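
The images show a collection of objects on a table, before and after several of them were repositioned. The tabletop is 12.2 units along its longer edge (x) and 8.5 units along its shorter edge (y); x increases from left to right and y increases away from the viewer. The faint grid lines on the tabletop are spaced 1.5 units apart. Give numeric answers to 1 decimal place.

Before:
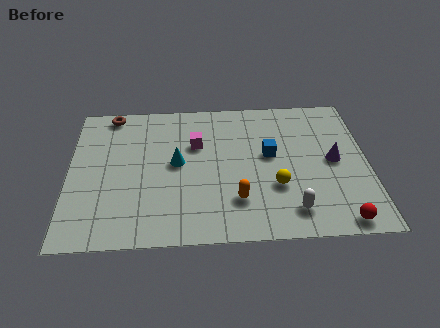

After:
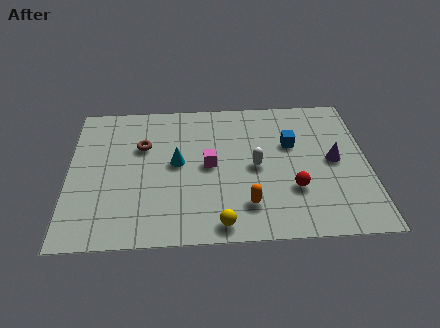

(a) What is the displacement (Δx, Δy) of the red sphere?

(-1.8, 1.9)

From the two frames, the red sphere sits at roughly (10.9, 0.8) before and (9.1, 2.7) after.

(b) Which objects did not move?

the cyan cone and the purple cone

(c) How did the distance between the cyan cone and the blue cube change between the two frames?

+1.0

The distance was about 3.8 in the first image and 4.8 in the second, so they moved 1.0 units further apart.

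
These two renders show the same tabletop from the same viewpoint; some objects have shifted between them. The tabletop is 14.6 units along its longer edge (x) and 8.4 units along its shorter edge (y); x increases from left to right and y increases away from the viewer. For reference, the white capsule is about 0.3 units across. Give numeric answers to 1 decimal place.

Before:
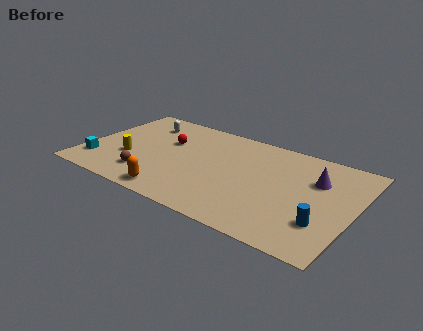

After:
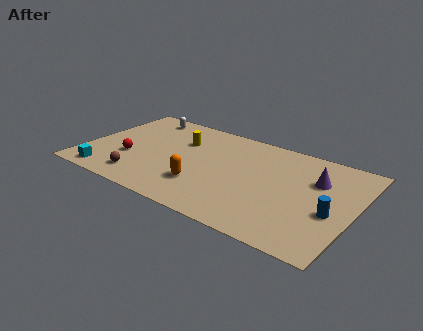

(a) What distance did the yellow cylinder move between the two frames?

3.7

The yellow cylinder moved from about (2.5, 3.0) to (4.9, 5.8), a distance of √(2.4² + 2.8²) ≈ 3.7.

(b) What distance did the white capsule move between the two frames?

0.7

The white capsule moved from about (2.6, 6.6) to (2.4, 7.3), a distance of √(0.2² + 0.7²) ≈ 0.7.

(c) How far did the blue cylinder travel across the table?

1.0

From (13.2, 2.4) to (13.5, 3.4), the blue cylinder covered √(0.3² + 1.0²) ≈ 1.0 units.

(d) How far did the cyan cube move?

1.1

The cyan cube moved from about (0.9, 1.9) to (1.6, 1.0), a distance of √(0.7² + 0.9²) ≈ 1.1.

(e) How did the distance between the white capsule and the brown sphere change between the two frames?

+1.1

The distance was about 4.8 in the first image and 5.9 in the second, so they moved 1.1 units further apart.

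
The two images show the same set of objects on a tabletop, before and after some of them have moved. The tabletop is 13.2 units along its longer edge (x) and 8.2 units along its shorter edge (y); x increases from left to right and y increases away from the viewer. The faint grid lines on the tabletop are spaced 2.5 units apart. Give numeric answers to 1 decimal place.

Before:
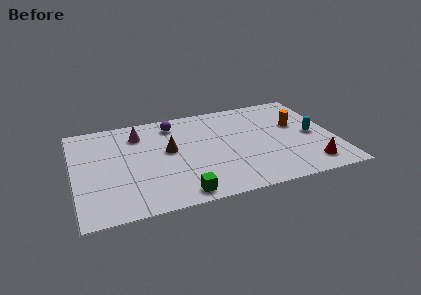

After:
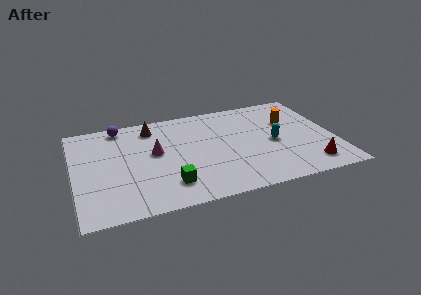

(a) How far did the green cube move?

1.0

From (5.1, 0.9) to (4.6, 1.8), the green cube covered √(0.5² + 0.9²) ≈ 1.0 units.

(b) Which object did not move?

the red cone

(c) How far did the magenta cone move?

1.9

The magenta cone was near (3.4, 6.4) before and (4.1, 4.6) after, so it travelled √(0.7² + 1.8²) ≈ 1.9 units.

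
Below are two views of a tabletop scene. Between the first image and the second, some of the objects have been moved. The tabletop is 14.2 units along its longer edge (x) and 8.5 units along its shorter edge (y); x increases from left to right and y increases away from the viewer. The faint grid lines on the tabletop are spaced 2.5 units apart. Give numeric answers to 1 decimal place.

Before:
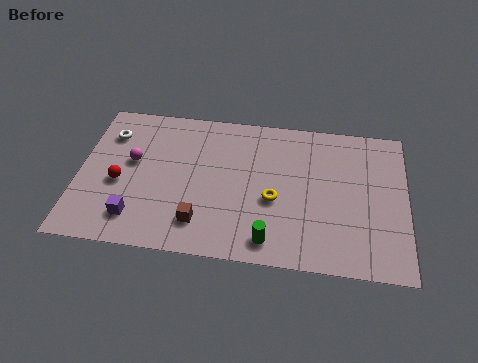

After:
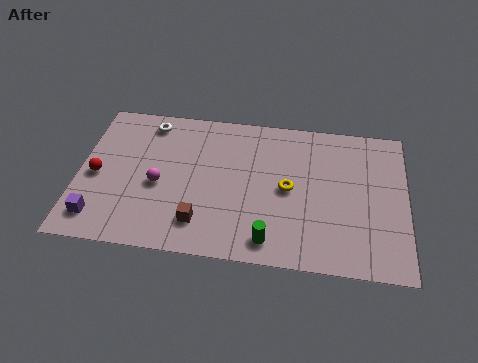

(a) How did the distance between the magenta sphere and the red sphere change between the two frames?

+1.3

Before: roughly 1.4 units apart; after: 2.7. That's 1.3 units further apart.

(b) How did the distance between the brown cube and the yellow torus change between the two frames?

+0.9

They were about 3.5 units apart before and 4.4 after — 0.9 units further apart.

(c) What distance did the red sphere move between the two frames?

1.0

The red sphere moved from about (1.8, 3.6) to (0.8, 3.9), a distance of √(1.0² + 0.3²) ≈ 1.0.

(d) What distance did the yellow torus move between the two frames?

0.9

From (8.5, 3.5) to (9.1, 4.2), the yellow torus covered √(0.6² + 0.7²) ≈ 0.9 units.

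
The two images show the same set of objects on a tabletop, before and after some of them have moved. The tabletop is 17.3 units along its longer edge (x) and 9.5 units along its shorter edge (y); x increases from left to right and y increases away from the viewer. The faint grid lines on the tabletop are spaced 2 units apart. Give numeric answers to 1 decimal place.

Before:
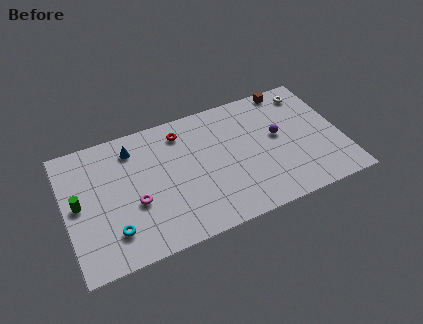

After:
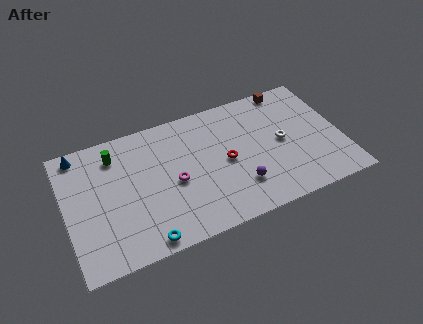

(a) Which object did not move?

the brown cube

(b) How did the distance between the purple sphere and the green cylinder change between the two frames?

-3.7

Before: roughly 12.6 units apart; after: 8.9. That's 3.7 units closer together.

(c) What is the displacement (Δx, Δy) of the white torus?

(-2.1, -3.2)

From the two frames, the white torus sits at roughly (15.7, 8.0) before and (13.6, 4.8) after.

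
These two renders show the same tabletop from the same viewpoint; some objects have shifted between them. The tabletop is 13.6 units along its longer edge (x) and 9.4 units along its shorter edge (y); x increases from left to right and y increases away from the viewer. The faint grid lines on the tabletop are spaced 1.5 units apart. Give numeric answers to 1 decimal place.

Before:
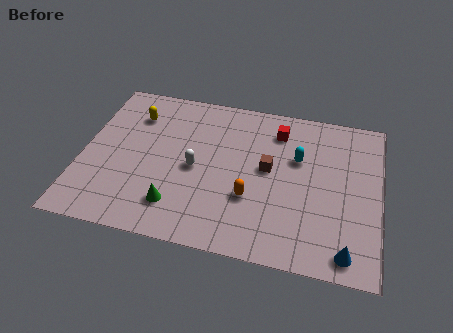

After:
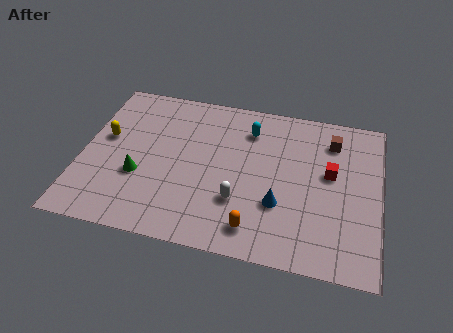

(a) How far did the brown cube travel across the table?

3.6

From (8.5, 5.1) to (11.3, 7.4), the brown cube covered √(2.8² + 2.3²) ≈ 3.6 units.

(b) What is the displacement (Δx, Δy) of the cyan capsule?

(-2.3, 1.3)

The cyan capsule was at about (9.8, 6.0) and moved to about (7.5, 7.3).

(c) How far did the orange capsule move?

1.7

From (7.8, 3.2) to (8.1, 1.5), the orange capsule covered √(0.3² + 1.7²) ≈ 1.7 units.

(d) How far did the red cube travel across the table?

3.3

The red cube was near (8.8, 7.5) before and (11.3, 5.4) after, so it travelled √(2.5² + 2.1²) ≈ 3.3 units.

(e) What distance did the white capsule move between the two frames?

2.6

The white capsule moved from about (5.2, 4.4) to (7.3, 2.9), a distance of √(2.1² + 1.5²) ≈ 2.6.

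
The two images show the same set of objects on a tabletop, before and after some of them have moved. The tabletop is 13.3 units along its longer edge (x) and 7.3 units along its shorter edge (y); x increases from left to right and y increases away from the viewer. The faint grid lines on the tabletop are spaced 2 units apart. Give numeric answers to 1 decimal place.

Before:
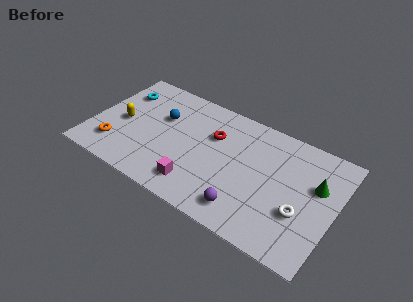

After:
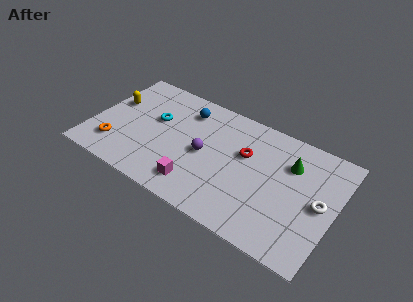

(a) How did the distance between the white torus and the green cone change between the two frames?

+0.3

They were about 2.1 units apart before and 2.4 after — 0.3 units further apart.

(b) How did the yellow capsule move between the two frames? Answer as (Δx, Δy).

(-0.7, 1.1)

The yellow capsule was at about (1.6, 3.4) and moved to about (0.9, 4.5).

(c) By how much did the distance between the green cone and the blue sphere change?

-2.7

They were about 8.6 units apart before and 5.9 after — 2.7 units closer together.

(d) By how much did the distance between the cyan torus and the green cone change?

-3.6

They were about 11.0 units apart before and 7.4 after — 3.6 units closer together.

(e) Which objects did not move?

the orange torus and the magenta cube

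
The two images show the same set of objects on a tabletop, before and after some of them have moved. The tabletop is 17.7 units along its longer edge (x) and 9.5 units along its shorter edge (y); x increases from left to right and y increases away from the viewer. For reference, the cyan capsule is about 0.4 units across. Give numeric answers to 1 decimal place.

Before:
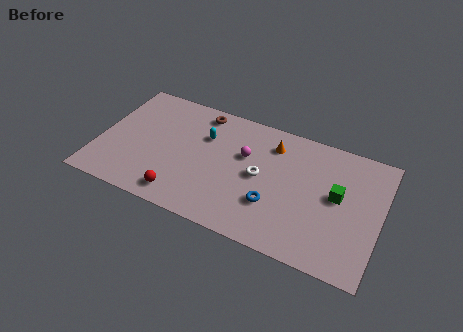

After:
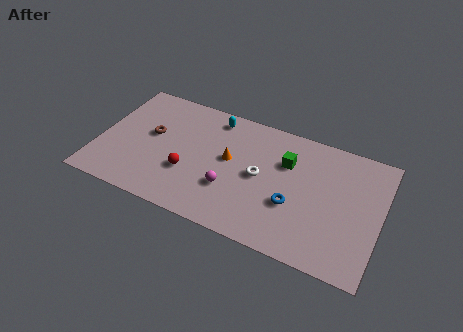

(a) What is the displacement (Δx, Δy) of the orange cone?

(-2.5, -2.2)

The orange cone started near (10.7, 7.5) and ended near (8.2, 5.3).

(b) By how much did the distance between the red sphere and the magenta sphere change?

-3.1

Before: roughly 5.8 units apart; after: 2.7. That's 3.1 units closer together.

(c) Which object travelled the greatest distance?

the brown torus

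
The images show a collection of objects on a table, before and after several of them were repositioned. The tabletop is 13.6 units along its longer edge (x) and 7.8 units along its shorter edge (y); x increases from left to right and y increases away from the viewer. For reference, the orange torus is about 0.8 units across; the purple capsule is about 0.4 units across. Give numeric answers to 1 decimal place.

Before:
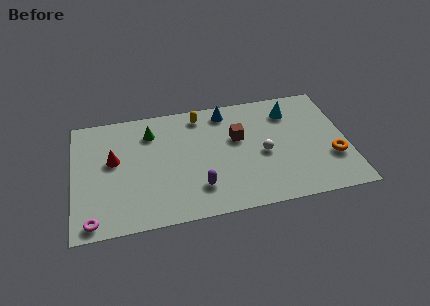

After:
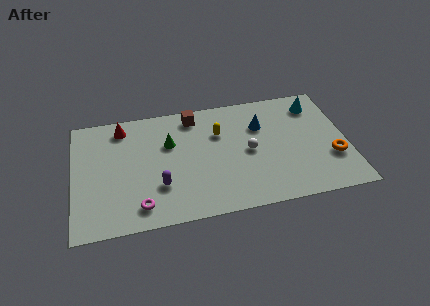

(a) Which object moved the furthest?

the brown cube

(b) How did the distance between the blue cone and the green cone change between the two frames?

+0.7

The distance was about 3.9 in the first image and 4.6 in the second, so they moved 0.7 units further apart.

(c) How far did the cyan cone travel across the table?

1.3

The cyan cone moved from about (10.9, 6.1) to (12.2, 6.3), a distance of √(1.3² + 0.2²) ≈ 1.3.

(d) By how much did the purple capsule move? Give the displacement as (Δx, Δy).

(-1.9, 0.5)

The purple capsule was at about (6.1, 1.9) and moved to about (4.2, 2.4).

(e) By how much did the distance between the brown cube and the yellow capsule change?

-0.8

The distance was about 2.6 in the first image and 1.8 in the second, so they moved 0.8 units closer together.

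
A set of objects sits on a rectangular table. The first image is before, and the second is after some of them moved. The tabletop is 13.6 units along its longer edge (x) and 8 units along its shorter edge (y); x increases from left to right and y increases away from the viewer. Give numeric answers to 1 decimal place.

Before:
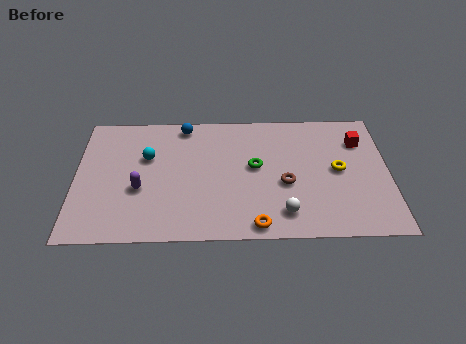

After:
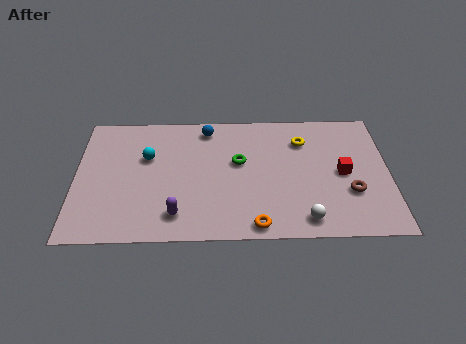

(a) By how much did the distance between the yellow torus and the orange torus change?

+0.7

They were about 4.9 units apart before and 5.6 after — 0.7 units further apart.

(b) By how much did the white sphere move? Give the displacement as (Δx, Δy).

(0.9, -0.4)

From the two frames, the white sphere sits at roughly (9.0, 1.5) before and (9.9, 1.1) after.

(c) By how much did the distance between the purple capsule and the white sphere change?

-0.9

Before: roughly 6.4 units apart; after: 5.5. That's 0.9 units closer together.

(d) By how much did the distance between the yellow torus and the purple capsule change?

-1.6

They were about 8.7 units apart before and 7.1 after — 1.6 units closer together.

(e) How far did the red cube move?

2.2

From (12.4, 5.9) to (11.6, 3.9), the red cube covered √(0.8² + 2.0²) ≈ 2.2 units.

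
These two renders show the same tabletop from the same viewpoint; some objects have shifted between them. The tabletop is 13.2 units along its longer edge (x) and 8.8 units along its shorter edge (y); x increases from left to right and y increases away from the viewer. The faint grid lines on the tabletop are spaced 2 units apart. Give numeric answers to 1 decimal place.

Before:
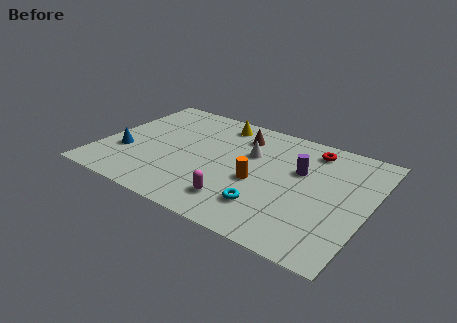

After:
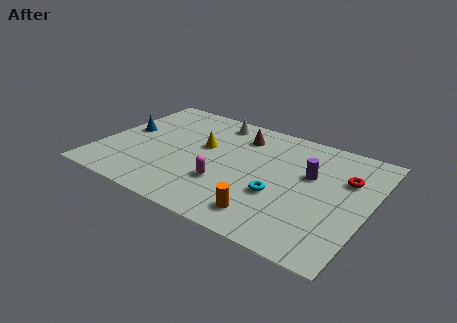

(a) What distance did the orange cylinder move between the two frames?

2.3

The orange cylinder moved from about (7.9, 3.7) to (8.7, 1.5), a distance of √(0.8² + 2.2²) ≈ 2.3.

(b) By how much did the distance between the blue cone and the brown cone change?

-0.6

Before: roughly 6.5 units apart; after: 5.9. That's 0.6 units closer together.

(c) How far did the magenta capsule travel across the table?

1.3

The magenta capsule was near (7.2, 1.8) before and (6.4, 2.8) after, so it travelled √(0.8² + 1.0²) ≈ 1.3 units.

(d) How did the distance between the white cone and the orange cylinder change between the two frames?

+5.0

They were about 2.1 units apart before and 7.1 after — 5.0 units further apart.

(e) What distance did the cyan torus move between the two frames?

1.2

The cyan torus moved from about (8.6, 2.1) to (9.0, 3.2), a distance of √(0.4² + 1.1²) ≈ 1.2.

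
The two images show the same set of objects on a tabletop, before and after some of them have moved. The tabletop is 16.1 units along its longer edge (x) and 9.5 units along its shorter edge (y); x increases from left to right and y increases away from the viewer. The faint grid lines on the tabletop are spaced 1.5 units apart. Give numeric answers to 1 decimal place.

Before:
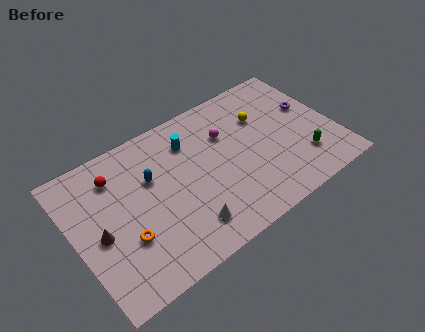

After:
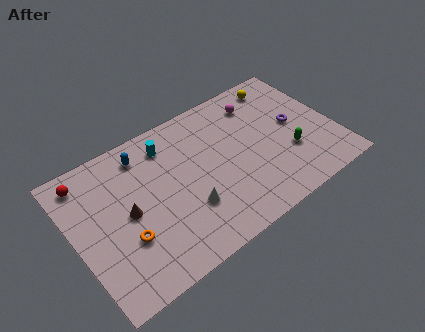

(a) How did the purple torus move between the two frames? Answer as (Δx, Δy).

(-1.1, -0.7)

The purple torus started near (14.9, 5.7) and ended near (13.8, 5.0).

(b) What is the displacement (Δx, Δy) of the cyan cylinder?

(-1.3, 0.5)

The cyan cylinder was at about (7.5, 7.2) and moved to about (6.2, 7.7).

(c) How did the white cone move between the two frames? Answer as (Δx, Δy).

(0.3, 1.1)

The white cone was at about (6.3, 1.9) and moved to about (6.6, 3.0).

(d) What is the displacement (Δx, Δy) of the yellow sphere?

(1.6, 1.7)

From the two frames, the yellow sphere sits at roughly (12.0, 6.5) before and (13.6, 8.2) after.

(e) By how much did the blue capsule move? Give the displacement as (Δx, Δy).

(-0.2, 1.8)

The blue capsule was at about (4.9, 6.1) and moved to about (4.7, 7.9).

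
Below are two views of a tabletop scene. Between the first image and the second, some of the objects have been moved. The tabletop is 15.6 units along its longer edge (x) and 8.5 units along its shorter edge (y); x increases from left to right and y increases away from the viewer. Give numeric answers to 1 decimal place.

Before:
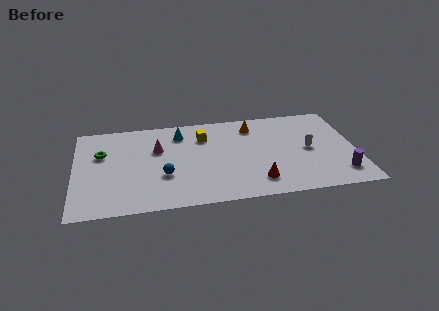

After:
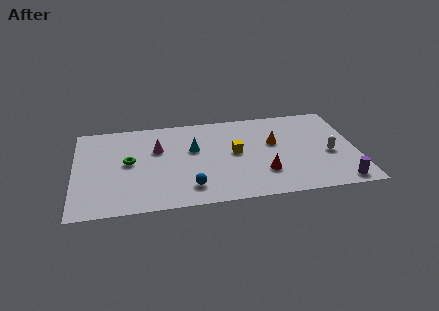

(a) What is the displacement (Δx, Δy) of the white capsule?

(1.1, -0.6)

From the two frames, the white capsule sits at roughly (13.0, 4.2) before and (14.1, 3.6) after.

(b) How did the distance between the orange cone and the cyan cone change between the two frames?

+0.4

The distance was about 4.1 in the first image and 4.5 in the second, so they moved 0.4 units further apart.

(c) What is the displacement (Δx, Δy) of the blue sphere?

(1.4, -1.3)

From the two frames, the blue sphere sits at roughly (4.9, 3.0) before and (6.3, 1.7) after.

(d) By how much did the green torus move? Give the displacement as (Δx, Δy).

(1.5, -1.0)

From the two frames, the green torus sits at roughly (1.5, 5.5) before and (3.0, 4.5) after.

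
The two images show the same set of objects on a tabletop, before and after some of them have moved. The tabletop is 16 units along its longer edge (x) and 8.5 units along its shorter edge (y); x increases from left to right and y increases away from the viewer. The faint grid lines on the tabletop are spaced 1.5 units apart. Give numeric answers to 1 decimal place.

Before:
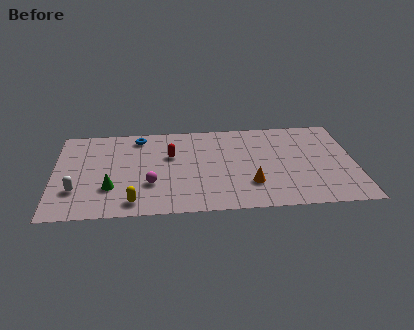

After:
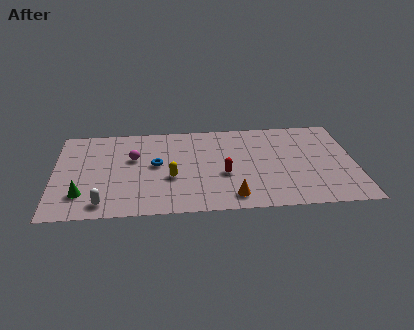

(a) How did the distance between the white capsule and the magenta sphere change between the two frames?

+0.5

Before: roughly 3.9 units apart; after: 4.4. That's 0.5 units further apart.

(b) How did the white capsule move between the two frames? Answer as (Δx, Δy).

(1.4, -1.3)

The white capsule was at about (1.2, 2.5) and moved to about (2.6, 1.2).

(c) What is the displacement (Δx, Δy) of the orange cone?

(-1.0, -1.1)

The orange cone was at about (10.4, 2.4) and moved to about (9.4, 1.3).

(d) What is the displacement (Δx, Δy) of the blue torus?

(0.9, -2.7)

From the two frames, the blue torus sits at roughly (4.5, 7.3) before and (5.4, 4.6) after.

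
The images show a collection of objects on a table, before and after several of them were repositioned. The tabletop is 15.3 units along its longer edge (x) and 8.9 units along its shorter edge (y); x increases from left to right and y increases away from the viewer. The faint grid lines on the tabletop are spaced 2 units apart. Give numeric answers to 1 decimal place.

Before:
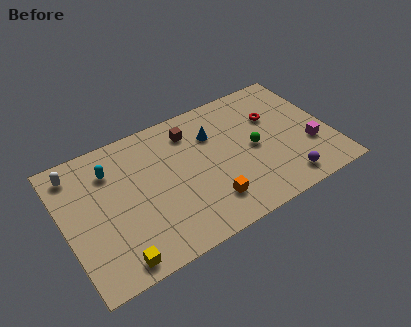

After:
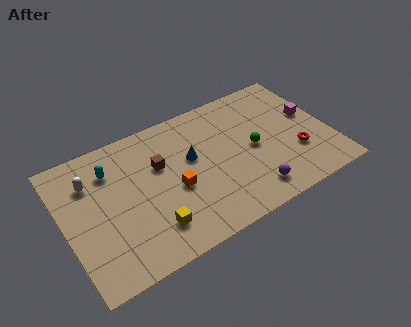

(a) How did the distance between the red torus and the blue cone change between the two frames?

+2.8

Before: roughly 3.5 units apart; after: 6.3. That's 2.8 units further apart.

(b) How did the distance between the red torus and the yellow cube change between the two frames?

-2.4

They were about 11.0 units apart before and 8.6 after — 2.4 units closer together.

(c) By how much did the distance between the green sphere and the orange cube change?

+0.9

The distance was about 3.8 in the first image and 4.7 in the second, so they moved 0.9 units further apart.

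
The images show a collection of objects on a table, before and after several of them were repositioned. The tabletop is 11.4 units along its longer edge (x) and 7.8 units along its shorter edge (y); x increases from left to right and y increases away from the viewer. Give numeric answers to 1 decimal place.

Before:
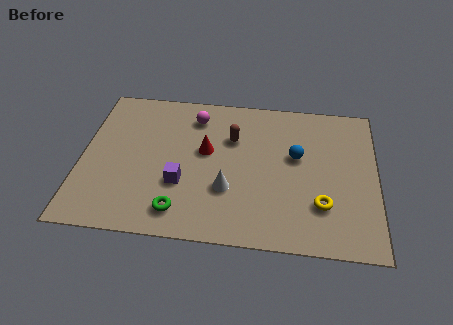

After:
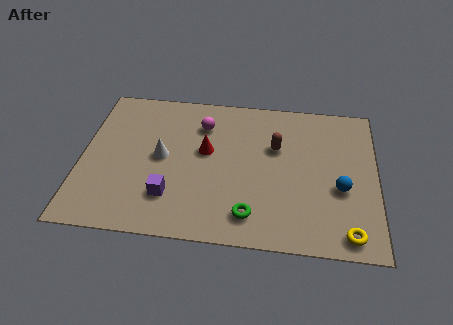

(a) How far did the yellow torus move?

1.6

The yellow torus moved from about (9.3, 2.2) to (10.3, 0.9), a distance of √(1.0² + 1.3²) ≈ 1.6.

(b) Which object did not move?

the red cone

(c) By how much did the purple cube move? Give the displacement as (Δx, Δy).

(-0.4, -0.7)

From the two frames, the purple cube sits at roughly (3.9, 2.7) before and (3.5, 2.0) after.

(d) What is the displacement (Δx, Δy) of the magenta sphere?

(0.3, -0.4)

From the two frames, the magenta sphere sits at roughly (4.3, 6.3) before and (4.6, 5.9) after.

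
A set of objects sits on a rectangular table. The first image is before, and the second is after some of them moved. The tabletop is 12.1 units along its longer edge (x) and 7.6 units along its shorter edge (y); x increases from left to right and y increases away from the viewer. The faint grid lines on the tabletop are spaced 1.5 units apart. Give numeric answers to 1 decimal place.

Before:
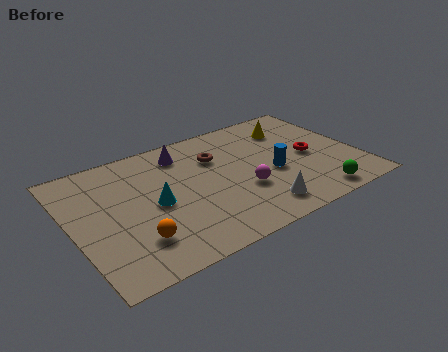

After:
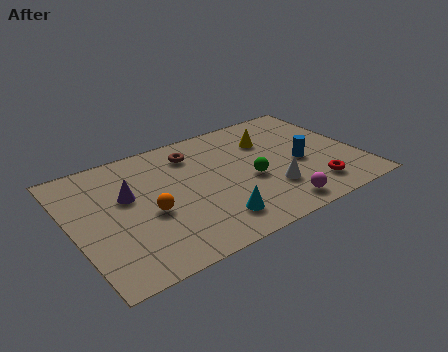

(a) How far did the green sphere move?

3.3

From (9.8, 0.9) to (7.4, 3.2), the green sphere covered √(2.4² + 2.3²) ≈ 3.3 units.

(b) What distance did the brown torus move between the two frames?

1.1

From (6.3, 5.3) to (5.4, 6.0), the brown torus covered √(0.9² + 0.7²) ≈ 1.1 units.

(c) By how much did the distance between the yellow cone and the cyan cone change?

-1.7

The distance was about 6.7 in the first image and 5.0 in the second, so they moved 1.7 units closer together.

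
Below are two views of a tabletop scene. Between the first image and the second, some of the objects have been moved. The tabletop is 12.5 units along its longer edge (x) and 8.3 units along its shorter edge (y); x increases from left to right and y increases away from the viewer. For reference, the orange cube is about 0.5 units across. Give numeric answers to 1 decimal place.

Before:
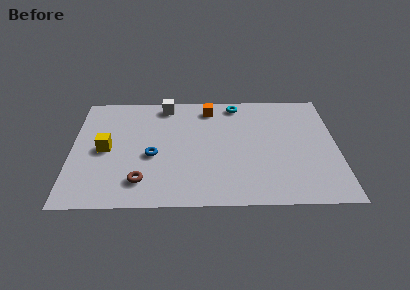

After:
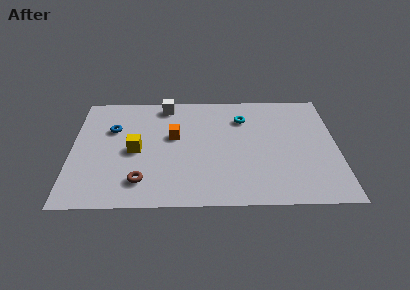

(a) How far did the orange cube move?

2.7

The orange cube moved from about (6.5, 7.0) to (4.8, 4.9), a distance of √(1.7² + 2.1²) ≈ 2.7.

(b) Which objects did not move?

the brown torus and the white cube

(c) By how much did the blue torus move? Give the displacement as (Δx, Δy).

(-1.9, 2.0)

The blue torus was at about (3.8, 3.5) and moved to about (1.9, 5.5).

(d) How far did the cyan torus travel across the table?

1.1

From (7.8, 7.3) to (8.1, 6.2), the cyan torus covered √(0.3² + 1.1²) ≈ 1.1 units.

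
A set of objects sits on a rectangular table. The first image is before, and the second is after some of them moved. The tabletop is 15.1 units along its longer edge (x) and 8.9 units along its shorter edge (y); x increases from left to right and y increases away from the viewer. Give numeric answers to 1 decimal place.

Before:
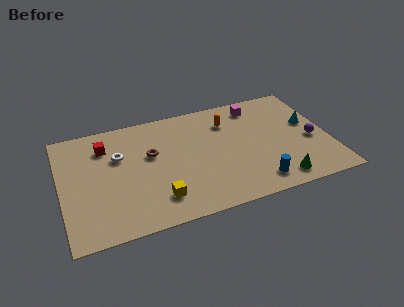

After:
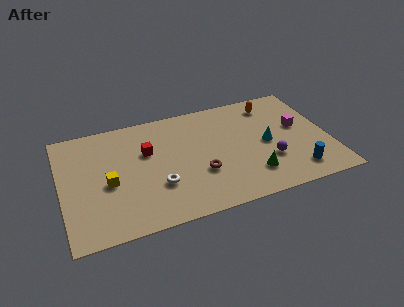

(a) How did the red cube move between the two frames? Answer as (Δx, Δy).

(2.3, -1.1)

The red cube started near (2.6, 6.8) and ended near (4.9, 5.7).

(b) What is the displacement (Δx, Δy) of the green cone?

(-1.4, 0.9)

From the two frames, the green cone sits at roughly (11.9, 1.2) before and (10.5, 2.1) after.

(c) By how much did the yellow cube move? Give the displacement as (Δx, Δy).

(-2.6, 2.0)

The yellow cube was at about (5.2, 1.9) and moved to about (2.6, 3.9).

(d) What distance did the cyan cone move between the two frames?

2.7

The cyan cone moved from about (14.1, 5.2) to (11.6, 4.3), a distance of √(2.5² + 0.9²) ≈ 2.7.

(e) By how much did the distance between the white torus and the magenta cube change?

+0.3

They were about 8.2 units apart before and 8.5 after — 0.3 units further apart.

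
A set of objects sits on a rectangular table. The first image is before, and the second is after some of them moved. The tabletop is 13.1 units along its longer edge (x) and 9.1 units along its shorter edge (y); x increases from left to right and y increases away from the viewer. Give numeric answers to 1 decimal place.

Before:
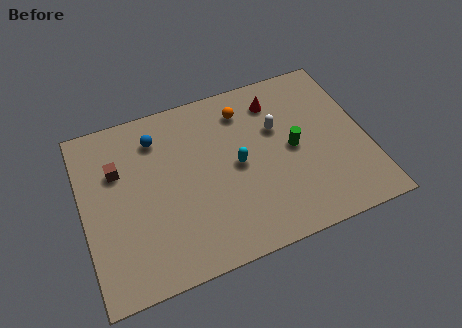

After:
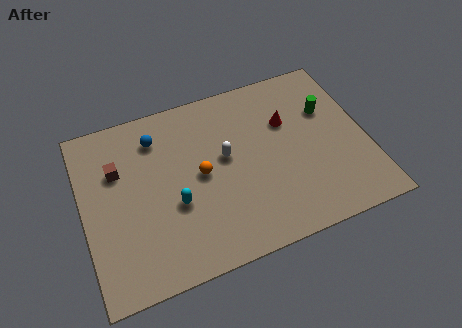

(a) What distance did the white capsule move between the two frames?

2.6

The white capsule moved from about (9.1, 5.8) to (6.6, 5.1), a distance of √(2.5² + 0.7²) ≈ 2.6.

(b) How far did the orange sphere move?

3.5

From (7.7, 7.3) to (5.4, 4.6), the orange sphere covered √(2.3² + 2.7²) ≈ 3.5 units.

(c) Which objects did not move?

the brown cube and the blue sphere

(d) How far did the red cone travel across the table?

1.4

The red cone was near (9.2, 7.3) before and (9.6, 6.0) after, so it travelled √(0.4² + 1.3²) ≈ 1.4 units.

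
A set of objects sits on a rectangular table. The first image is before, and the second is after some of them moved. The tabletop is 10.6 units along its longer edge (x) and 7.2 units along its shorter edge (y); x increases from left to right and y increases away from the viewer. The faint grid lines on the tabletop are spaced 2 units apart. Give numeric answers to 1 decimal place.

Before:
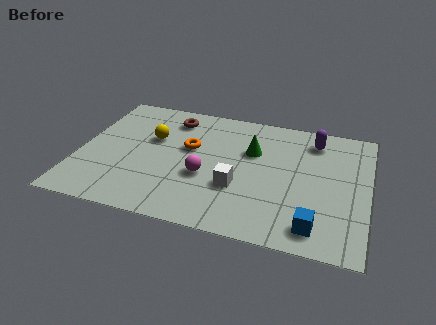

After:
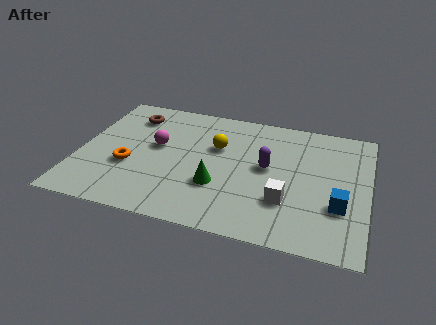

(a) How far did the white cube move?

1.8

From (5.9, 2.5) to (7.7, 2.2), the white cube covered √(1.8² + 0.3²) ≈ 1.8 units.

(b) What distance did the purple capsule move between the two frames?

2.6

The purple capsule was near (8.5, 5.9) before and (6.9, 3.9) after, so it travelled √(1.6² + 2.0²) ≈ 2.6 units.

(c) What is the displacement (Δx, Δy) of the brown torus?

(-1.5, -0.2)

The brown torus started near (3.2, 5.9) and ended near (1.7, 5.7).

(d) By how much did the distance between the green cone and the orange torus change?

+1.0

They were about 2.3 units apart before and 3.3 after — 1.0 units further apart.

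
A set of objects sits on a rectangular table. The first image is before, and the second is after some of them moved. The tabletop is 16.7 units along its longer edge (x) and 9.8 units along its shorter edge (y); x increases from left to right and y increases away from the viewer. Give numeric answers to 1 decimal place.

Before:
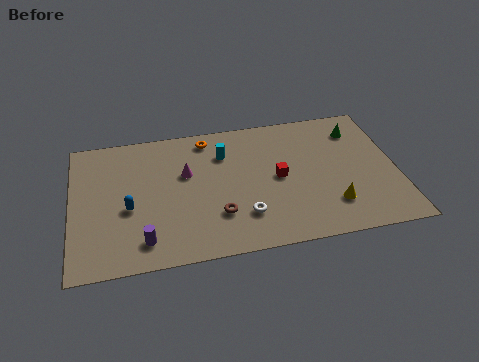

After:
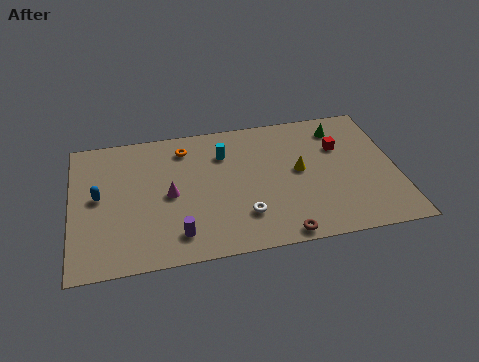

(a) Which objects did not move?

the white torus and the cyan cylinder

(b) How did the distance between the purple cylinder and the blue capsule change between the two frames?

+2.7

The distance was about 2.5 in the first image and 5.2 in the second, so they moved 2.7 units further apart.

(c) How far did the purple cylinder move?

1.7

The purple cylinder was near (3.6, 1.7) before and (5.3, 1.8) after, so it travelled √(1.7² + 0.1²) ≈ 1.7 units.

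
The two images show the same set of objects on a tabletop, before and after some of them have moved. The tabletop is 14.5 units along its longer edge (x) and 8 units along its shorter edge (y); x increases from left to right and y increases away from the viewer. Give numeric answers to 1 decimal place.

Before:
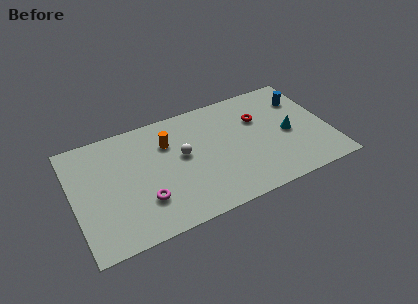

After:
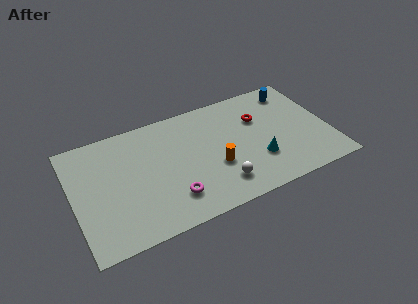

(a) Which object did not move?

the red torus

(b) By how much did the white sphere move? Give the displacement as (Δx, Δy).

(1.8, -2.8)

The white sphere started near (6.2, 4.5) and ended near (8.0, 1.7).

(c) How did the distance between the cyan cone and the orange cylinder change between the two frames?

-4.5

They were about 7.0 units apart before and 2.5 after — 4.5 units closer together.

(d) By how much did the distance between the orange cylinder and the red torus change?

-1.5

They were about 5.2 units apart before and 3.7 after — 1.5 units closer together.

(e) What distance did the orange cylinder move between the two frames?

3.6

The orange cylinder was near (5.5, 5.7) before and (7.9, 3.0) after, so it travelled √(2.4² + 2.7²) ≈ 3.6 units.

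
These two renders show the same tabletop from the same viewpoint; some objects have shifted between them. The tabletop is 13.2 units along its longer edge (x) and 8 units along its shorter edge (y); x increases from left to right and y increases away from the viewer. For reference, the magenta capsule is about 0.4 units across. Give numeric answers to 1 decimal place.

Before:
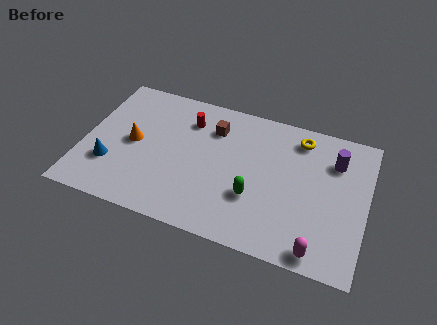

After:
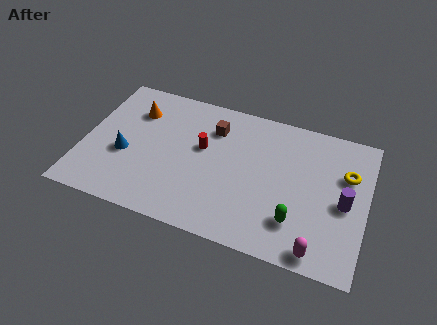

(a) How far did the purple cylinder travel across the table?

2.3

The purple cylinder moved from about (11.6, 5.9) to (12.2, 3.7), a distance of √(0.6² + 2.2²) ≈ 2.3.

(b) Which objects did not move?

the brown cube and the magenta capsule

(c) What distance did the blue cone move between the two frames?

1.0

The blue cone was near (1.4, 2.4) before and (2.0, 3.2) after, so it travelled √(0.6² + 0.8²) ≈ 1.0 units.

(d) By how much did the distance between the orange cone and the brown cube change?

-0.4

The distance was about 4.1 in the first image and 3.7 in the second, so they moved 0.4 units closer together.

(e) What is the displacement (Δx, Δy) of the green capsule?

(2.0, -0.7)

From the two frames, the green capsule sits at roughly (8.1, 2.7) before and (10.1, 2.0) after.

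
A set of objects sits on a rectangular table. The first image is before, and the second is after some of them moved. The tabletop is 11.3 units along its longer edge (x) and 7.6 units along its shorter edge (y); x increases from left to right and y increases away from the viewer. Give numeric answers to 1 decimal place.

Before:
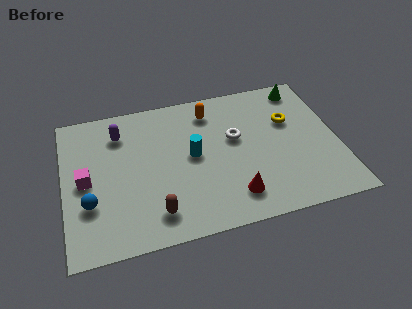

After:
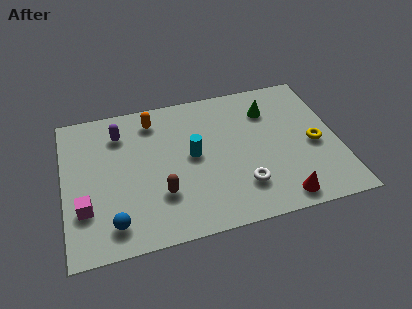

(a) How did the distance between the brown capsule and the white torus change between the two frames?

-1.4

Before: roughly 4.7 units apart; after: 3.3. That's 1.4 units closer together.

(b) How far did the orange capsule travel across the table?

2.4

The orange capsule moved from about (6.2, 6.2) to (3.8, 6.3), a distance of √(2.4² + 0.1²) ≈ 2.4.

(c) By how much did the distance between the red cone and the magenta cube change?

+1.7

The distance was about 6.3 in the first image and 8.0 in the second, so they moved 1.7 units further apart.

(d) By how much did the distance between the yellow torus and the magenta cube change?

+1.0

The distance was about 8.6 in the first image and 9.6 in the second, so they moved 1.0 units further apart.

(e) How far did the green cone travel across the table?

1.7

The green cone moved from about (10.1, 6.6) to (8.6, 5.7), a distance of √(1.5² + 0.9²) ≈ 1.7.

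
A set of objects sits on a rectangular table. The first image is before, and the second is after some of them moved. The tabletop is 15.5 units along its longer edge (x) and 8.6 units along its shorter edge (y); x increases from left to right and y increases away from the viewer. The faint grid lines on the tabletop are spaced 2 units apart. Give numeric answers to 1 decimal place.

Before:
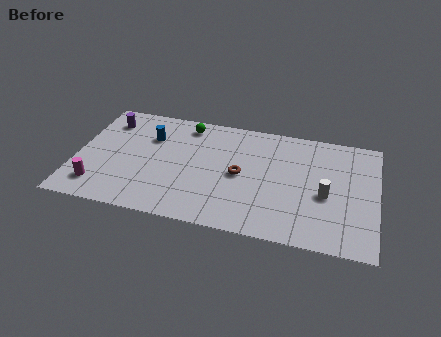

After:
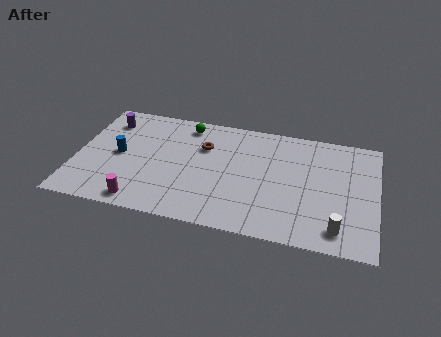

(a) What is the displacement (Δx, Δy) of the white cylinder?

(0.7, -2.3)

From the two frames, the white cylinder sits at roughly (12.9, 3.7) before and (13.6, 1.4) after.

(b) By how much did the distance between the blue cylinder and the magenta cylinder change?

-1.3

They were about 4.9 units apart before and 3.6 after — 1.3 units closer together.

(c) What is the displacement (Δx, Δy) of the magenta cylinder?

(2.3, -0.7)

From the two frames, the magenta cylinder sits at roughly (1.3, 1.7) before and (3.6, 1.0) after.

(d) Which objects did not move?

the purple cylinder and the green sphere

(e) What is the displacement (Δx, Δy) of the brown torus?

(-2.0, 1.7)

The brown torus was at about (8.5, 4.2) and moved to about (6.5, 5.9).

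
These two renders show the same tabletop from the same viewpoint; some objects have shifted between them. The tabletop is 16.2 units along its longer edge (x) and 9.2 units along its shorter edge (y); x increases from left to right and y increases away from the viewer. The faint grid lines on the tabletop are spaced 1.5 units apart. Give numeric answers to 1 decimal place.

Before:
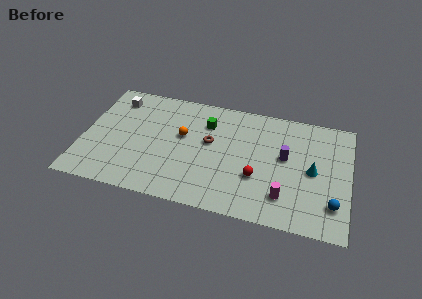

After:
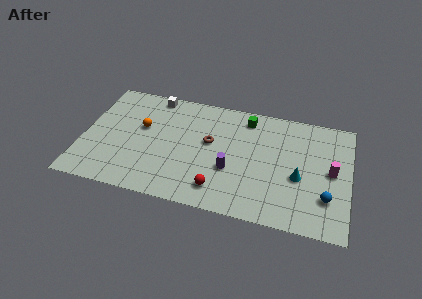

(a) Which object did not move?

the brown torus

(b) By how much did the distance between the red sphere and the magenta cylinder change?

+5.2

They were about 2.0 units apart before and 7.2 after — 5.2 units further apart.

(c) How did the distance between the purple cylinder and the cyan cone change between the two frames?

+2.3

The distance was about 1.8 in the first image and 4.1 in the second, so they moved 2.3 units further apart.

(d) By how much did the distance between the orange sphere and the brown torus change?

+2.5

The distance was about 1.7 in the first image and 4.2 in the second, so they moved 2.5 units further apart.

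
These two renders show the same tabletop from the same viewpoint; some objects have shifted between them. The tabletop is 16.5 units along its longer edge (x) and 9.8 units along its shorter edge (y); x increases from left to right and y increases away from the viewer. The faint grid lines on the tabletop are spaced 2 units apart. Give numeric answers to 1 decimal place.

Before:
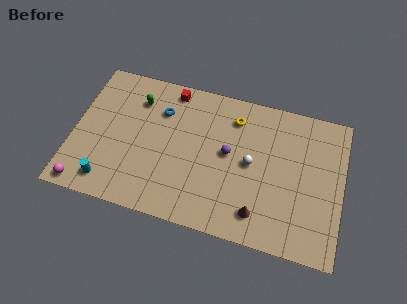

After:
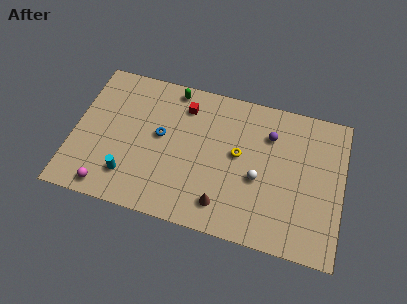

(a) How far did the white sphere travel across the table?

1.0

The white sphere moved from about (10.9, 5.0) to (11.4, 4.1), a distance of √(0.5² + 0.9²) ≈ 1.0.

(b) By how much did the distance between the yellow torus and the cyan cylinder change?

-2.4

The distance was about 9.6 in the first image and 7.2 in the second, so they moved 2.4 units closer together.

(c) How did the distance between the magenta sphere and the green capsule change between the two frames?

+1.3

Before: roughly 7.1 units apart; after: 8.4. That's 1.3 units further apart.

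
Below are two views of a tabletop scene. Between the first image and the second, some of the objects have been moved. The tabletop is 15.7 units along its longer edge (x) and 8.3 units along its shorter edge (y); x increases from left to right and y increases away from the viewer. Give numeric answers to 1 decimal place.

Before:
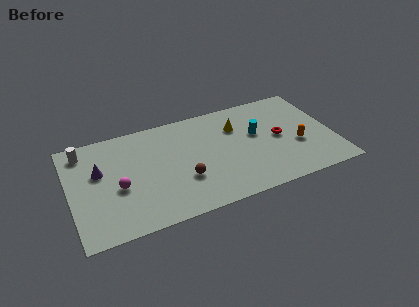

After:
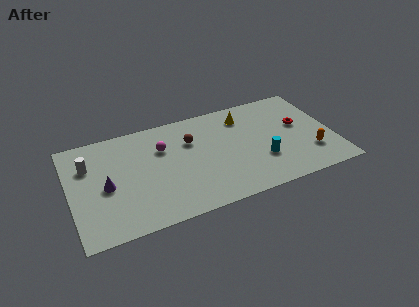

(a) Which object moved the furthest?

the magenta sphere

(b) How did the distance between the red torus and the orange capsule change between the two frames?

+1.1

They were about 1.4 units apart before and 2.5 after — 1.1 units further apart.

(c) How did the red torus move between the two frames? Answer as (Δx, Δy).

(1.3, 0.6)

The red torus was at about (12.5, 4.2) and moved to about (13.8, 4.8).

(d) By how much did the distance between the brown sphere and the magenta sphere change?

-2.2

They were about 3.9 units apart before and 1.7 after — 2.2 units closer together.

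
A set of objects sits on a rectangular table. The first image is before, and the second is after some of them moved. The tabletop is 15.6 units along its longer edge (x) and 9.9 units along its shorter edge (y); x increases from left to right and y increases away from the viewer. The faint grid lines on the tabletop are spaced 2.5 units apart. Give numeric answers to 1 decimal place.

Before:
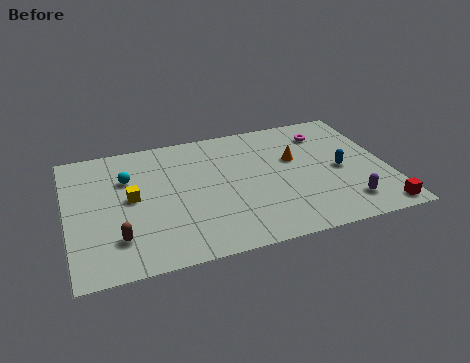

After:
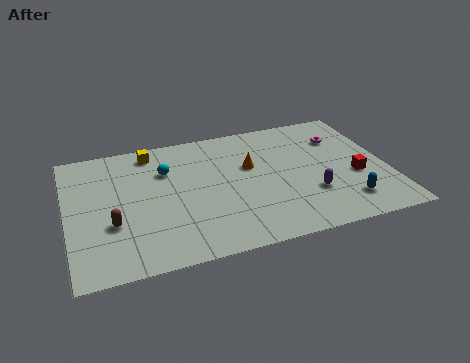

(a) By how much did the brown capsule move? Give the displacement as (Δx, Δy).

(-0.2, 1.1)

The brown capsule started near (2.3, 2.4) and ended near (2.1, 3.5).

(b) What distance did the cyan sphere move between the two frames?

1.9

From (3.0, 6.8) to (4.9, 6.9), the cyan sphere covered √(1.9² + 0.1²) ≈ 1.9 units.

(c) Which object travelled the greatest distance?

the yellow cube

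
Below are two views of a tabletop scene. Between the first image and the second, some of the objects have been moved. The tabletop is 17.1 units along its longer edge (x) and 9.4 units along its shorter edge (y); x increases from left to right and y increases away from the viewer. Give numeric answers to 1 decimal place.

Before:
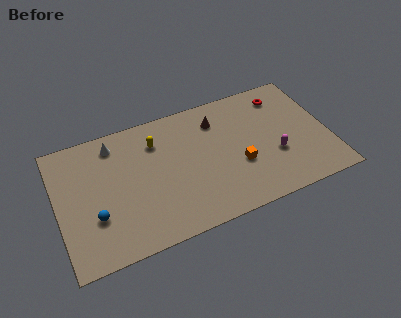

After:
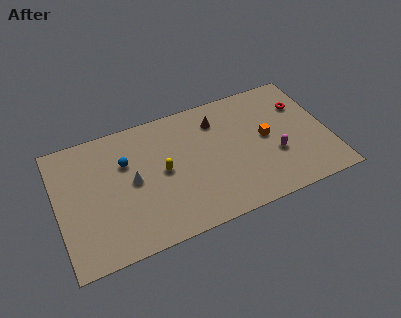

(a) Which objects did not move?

the brown cone and the magenta capsule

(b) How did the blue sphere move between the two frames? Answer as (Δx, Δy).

(2.2, 3.2)

The blue sphere was at about (2.2, 3.1) and moved to about (4.4, 6.3).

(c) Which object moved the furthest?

the blue sphere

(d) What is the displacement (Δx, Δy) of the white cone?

(0.9, -3.1)

The white cone was at about (3.8, 7.9) and moved to about (4.7, 4.8).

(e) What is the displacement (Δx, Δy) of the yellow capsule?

(0.2, -2.3)

The yellow capsule was at about (6.4, 7.1) and moved to about (6.6, 4.8).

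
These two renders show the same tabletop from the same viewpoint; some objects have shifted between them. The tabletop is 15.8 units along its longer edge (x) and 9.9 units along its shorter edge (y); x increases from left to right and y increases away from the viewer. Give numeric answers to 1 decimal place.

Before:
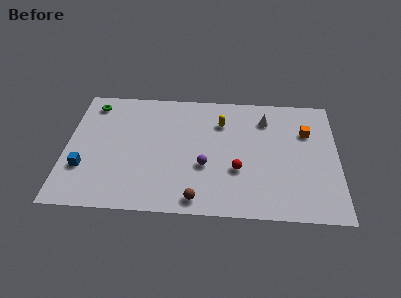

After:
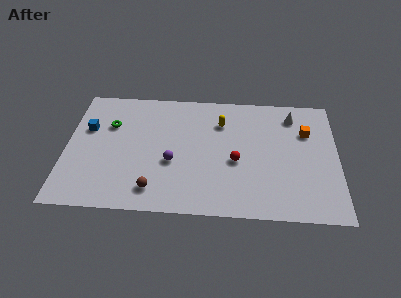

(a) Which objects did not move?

the orange cube and the yellow capsule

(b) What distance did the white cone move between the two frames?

1.6

From (11.6, 7.7) to (13.2, 8.1), the white cone covered √(1.6² + 0.4²) ≈ 1.6 units.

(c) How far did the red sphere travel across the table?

0.7

The red sphere moved from about (10.0, 3.5) to (9.9, 4.2), a distance of √(0.1² + 0.7²) ≈ 0.7.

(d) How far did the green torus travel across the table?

2.0

The green torus moved from about (1.4, 8.4) to (2.5, 6.7), a distance of √(1.1² + 1.7²) ≈ 2.0.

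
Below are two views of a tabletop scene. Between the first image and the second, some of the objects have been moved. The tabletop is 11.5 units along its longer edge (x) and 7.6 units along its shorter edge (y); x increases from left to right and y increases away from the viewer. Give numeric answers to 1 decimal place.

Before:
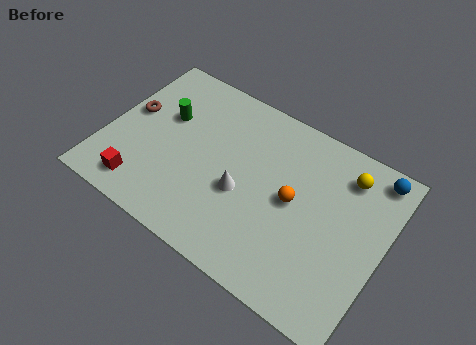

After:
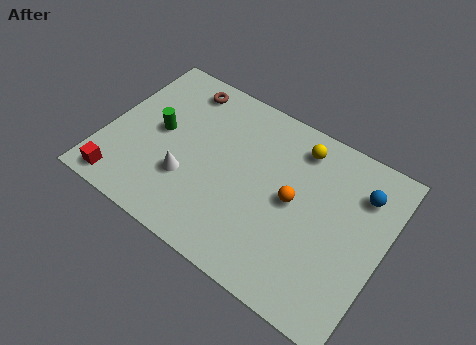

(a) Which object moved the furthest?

the brown torus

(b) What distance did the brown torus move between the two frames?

2.8

From (0.8, 4.3) to (2.6, 6.5), the brown torus covered √(1.8² + 2.2²) ≈ 2.8 units.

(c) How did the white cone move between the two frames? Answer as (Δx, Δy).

(-2.2, -0.6)

The white cone started near (5.8, 3.1) and ended near (3.6, 2.5).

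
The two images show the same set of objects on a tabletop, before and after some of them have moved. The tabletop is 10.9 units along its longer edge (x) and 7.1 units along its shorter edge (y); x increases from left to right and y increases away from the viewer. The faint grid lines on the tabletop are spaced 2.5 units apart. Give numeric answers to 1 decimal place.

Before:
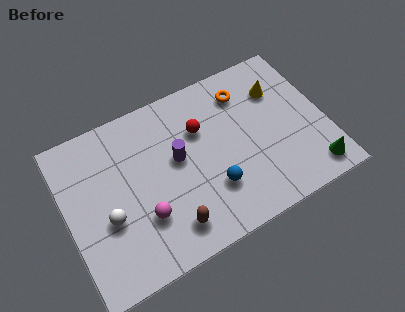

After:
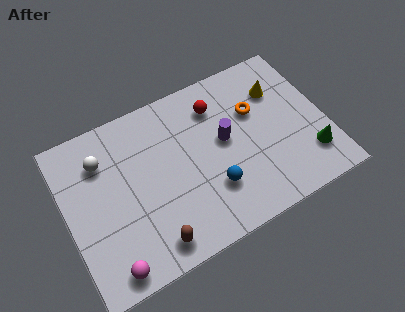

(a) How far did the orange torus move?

1.0

From (7.8, 5.6) to (8.1, 4.6), the orange torus covered √(0.3² + 1.0²) ≈ 1.0 units.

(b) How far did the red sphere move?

1.1

The red sphere moved from about (5.8, 4.8) to (6.6, 5.5), a distance of √(0.8² + 0.7²) ≈ 1.1.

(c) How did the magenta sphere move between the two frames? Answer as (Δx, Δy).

(-1.6, -1.4)

From the two frames, the magenta sphere sits at roughly (3.0, 2.2) before and (1.4, 0.8) after.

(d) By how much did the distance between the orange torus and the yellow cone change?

-0.3

They were about 1.5 units apart before and 1.2 after — 0.3 units closer together.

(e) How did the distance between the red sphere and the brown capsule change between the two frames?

+1.7

The distance was about 3.9 in the first image and 5.6 in the second, so they moved 1.7 units further apart.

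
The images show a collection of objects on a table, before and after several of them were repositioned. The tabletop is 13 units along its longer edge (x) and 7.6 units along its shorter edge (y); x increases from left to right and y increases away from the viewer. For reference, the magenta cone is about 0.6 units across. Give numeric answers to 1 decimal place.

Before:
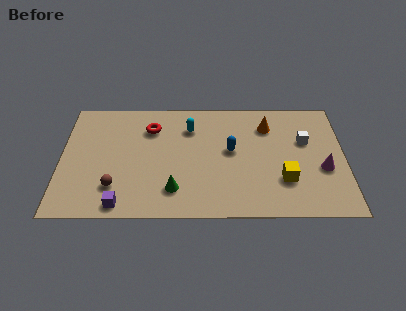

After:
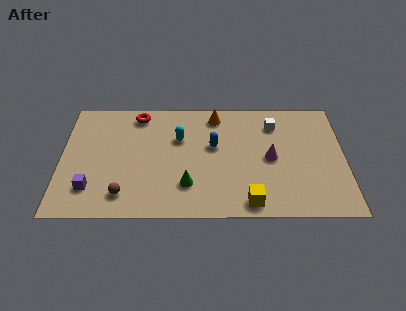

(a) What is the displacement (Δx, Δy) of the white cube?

(-1.4, 1.1)

From the two frames, the white cube sits at roughly (11.2, 4.8) before and (9.8, 5.9) after.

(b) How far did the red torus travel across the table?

1.1

The red torus was near (4.1, 5.7) before and (3.5, 6.6) after, so it travelled √(0.6² + 0.9²) ≈ 1.1 units.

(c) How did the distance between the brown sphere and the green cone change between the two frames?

+0.3

They were about 2.7 units apart before and 3.0 after — 0.3 units further apart.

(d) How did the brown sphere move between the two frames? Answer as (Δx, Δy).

(0.4, -0.5)

From the two frames, the brown sphere sits at roughly (2.5, 1.9) before and (2.9, 1.4) after.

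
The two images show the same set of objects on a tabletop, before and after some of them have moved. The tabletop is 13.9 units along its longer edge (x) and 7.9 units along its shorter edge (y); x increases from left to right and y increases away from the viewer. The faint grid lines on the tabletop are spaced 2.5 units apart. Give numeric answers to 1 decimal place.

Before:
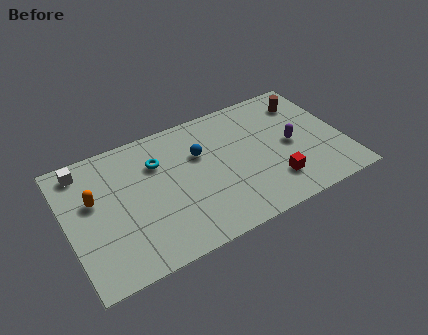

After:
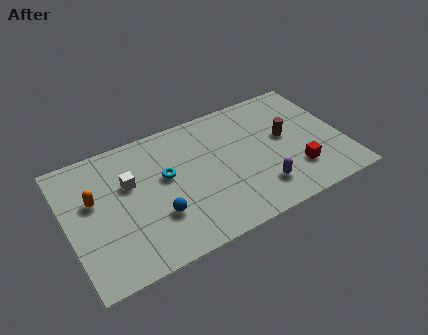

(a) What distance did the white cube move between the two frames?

2.8

The white cube moved from about (1.1, 6.8) to (3.2, 5.0), a distance of √(2.1² + 1.8²) ≈ 2.8.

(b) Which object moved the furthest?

the blue sphere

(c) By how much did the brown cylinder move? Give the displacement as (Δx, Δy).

(-1.3, -1.8)

The brown cylinder started near (12.4, 6.2) and ended near (11.1, 4.4).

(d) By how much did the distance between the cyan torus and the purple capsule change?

-1.6

The distance was about 6.8 in the first image and 5.2 in the second, so they moved 1.6 units closer together.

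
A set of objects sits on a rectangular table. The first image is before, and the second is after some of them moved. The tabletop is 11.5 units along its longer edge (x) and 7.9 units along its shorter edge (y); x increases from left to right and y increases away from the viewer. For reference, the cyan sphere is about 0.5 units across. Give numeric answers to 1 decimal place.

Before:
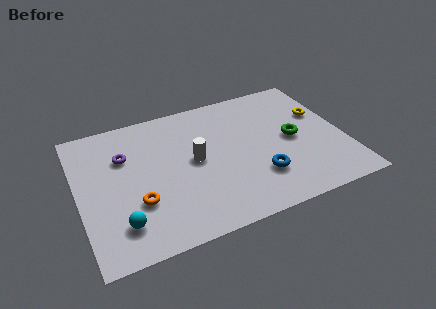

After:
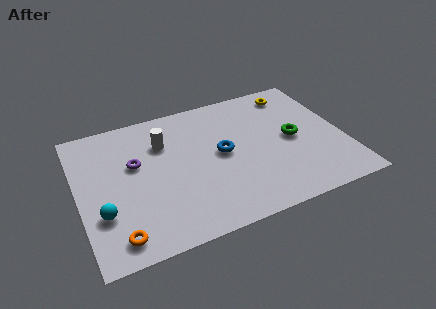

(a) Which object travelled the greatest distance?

the blue torus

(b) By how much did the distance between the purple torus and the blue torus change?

-2.6

They were about 6.4 units apart before and 3.8 after — 2.6 units closer together.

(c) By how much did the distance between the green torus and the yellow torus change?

+1.0

The distance was about 1.8 in the first image and 2.8 in the second, so they moved 1.0 units further apart.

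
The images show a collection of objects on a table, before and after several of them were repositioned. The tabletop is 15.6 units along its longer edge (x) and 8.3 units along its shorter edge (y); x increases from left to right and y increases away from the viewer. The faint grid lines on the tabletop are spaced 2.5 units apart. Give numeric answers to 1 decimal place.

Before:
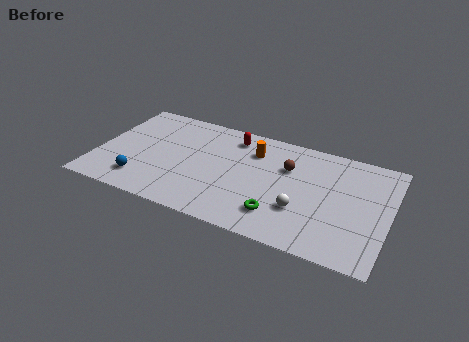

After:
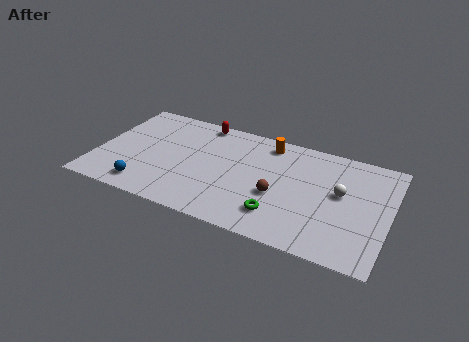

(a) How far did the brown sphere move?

2.3

From (10.1, 5.6) to (9.8, 3.3), the brown sphere covered √(0.3² + 2.3²) ≈ 2.3 units.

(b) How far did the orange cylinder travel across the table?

1.1

The orange cylinder moved from about (8.2, 6.2) to (8.9, 7.1), a distance of √(0.7² + 0.9²) ≈ 1.1.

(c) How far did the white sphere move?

2.8

From (11.1, 2.7) to (13.0, 4.7), the white sphere covered √(1.9² + 2.0²) ≈ 2.8 units.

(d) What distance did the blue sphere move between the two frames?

0.5

The blue sphere was near (2.6, 1.7) before and (2.9, 1.3) after, so it travelled √(0.3² + 0.4²) ≈ 0.5 units.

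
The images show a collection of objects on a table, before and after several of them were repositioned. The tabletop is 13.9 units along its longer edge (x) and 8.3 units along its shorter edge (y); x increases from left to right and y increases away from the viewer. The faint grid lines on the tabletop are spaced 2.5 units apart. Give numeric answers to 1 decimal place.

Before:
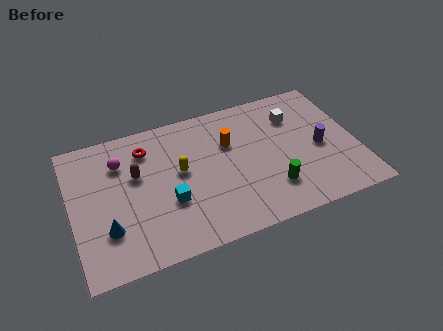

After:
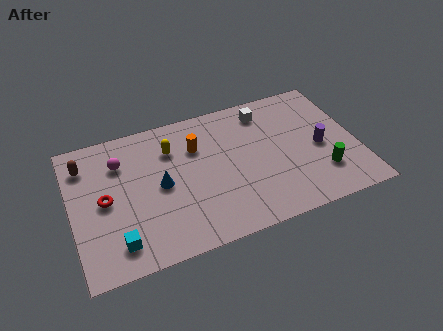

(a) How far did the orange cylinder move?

1.6

The orange cylinder moved from about (7.8, 5.5) to (6.2, 5.8), a distance of √(1.6² + 0.3²) ≈ 1.6.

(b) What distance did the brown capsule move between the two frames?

2.8

The brown capsule was near (3.2, 5.1) before and (0.8, 6.5) after, so it travelled √(2.4² + 1.4²) ≈ 2.8 units.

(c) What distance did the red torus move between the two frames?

3.3

From (3.8, 6.5) to (1.6, 4.1), the red torus covered √(2.2² + 2.4²) ≈ 3.3 units.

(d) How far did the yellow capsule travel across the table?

1.5

The yellow capsule moved from about (5.3, 4.6) to (5.0, 6.1), a distance of √(0.3² + 1.5²) ≈ 1.5.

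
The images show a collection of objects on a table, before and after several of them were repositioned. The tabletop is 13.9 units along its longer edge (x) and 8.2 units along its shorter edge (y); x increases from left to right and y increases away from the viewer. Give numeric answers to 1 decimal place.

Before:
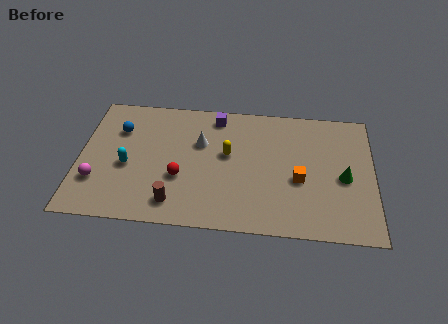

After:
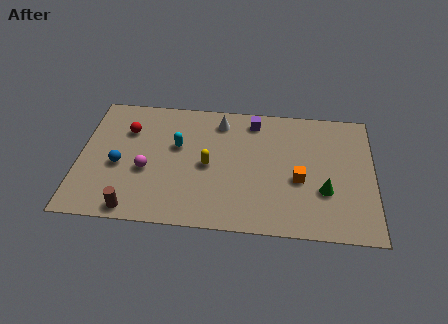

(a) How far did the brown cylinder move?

2.0

The brown cylinder was near (4.6, 1.4) before and (2.7, 0.8) after, so it travelled √(1.9² + 0.6²) ≈ 2.0 units.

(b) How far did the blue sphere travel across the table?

2.3

The blue sphere moved from about (1.8, 5.8) to (1.9, 3.5), a distance of √(0.1² + 2.3²) ≈ 2.3.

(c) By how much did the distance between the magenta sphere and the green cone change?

-3.3

They were about 11.7 units apart before and 8.4 after — 3.3 units closer together.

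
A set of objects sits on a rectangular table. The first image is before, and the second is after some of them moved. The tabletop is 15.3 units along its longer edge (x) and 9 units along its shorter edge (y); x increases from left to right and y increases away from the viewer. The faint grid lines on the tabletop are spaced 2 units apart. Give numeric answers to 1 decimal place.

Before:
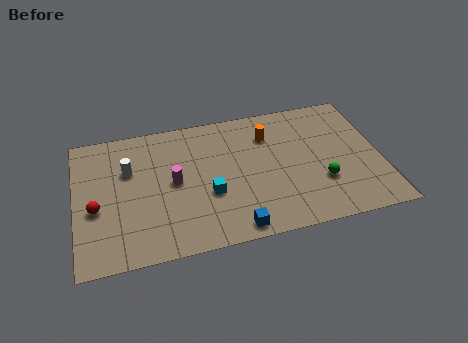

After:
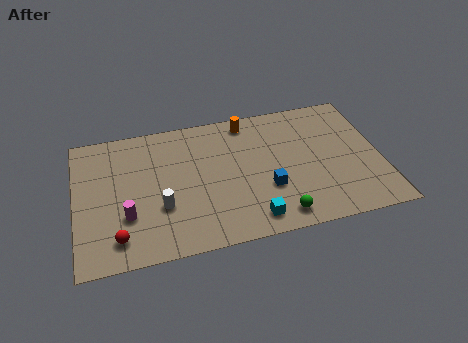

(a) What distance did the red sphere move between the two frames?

2.3

From (1.0, 3.7) to (2.0, 1.6), the red sphere covered √(1.0² + 2.1²) ≈ 2.3 units.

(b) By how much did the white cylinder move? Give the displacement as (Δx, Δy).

(1.5, -2.8)

From the two frames, the white cylinder sits at roughly (2.7, 5.9) before and (4.2, 3.1) after.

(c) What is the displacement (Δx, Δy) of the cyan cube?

(2.0, -2.1)

From the two frames, the cyan cube sits at roughly (6.6, 3.4) before and (8.6, 1.3) after.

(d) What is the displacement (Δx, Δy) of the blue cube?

(1.8, 2.2)

The blue cube started near (7.7, 0.9) and ended near (9.5, 3.1).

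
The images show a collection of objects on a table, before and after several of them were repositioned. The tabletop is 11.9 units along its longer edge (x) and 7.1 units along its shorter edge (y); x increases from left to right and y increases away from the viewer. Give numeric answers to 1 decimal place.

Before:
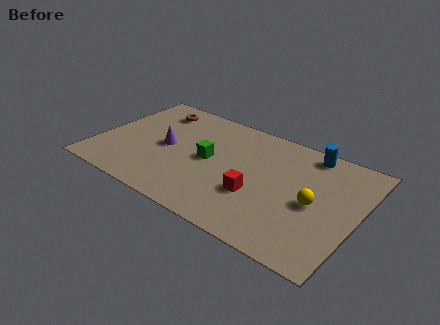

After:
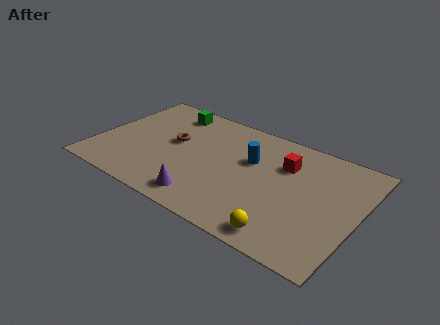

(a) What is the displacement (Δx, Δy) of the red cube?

(0.9, 2.5)

The red cube started near (7.5, 2.5) and ended near (8.4, 5.0).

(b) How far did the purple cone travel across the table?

3.3

The purple cone was near (3.1, 3.5) before and (5.4, 1.1) after, so it travelled √(2.3² + 2.4²) ≈ 3.3 units.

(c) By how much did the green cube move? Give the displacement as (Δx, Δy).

(-2.3, 2.4)

From the two frames, the green cube sits at roughly (5.1, 3.6) before and (2.8, 6.0) after.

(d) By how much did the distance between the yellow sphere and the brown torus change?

-1.8

They were about 8.3 units apart before and 6.5 after — 1.8 units closer together.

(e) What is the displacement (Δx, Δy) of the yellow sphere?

(-0.9, -2.4)

The yellow sphere started near (10.0, 3.3) and ended near (9.1, 0.9).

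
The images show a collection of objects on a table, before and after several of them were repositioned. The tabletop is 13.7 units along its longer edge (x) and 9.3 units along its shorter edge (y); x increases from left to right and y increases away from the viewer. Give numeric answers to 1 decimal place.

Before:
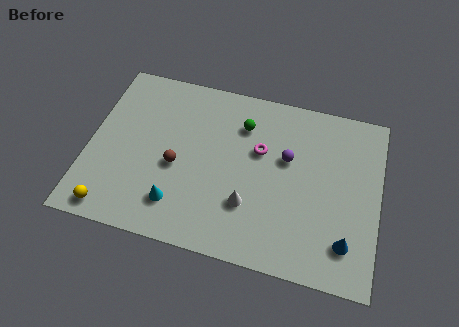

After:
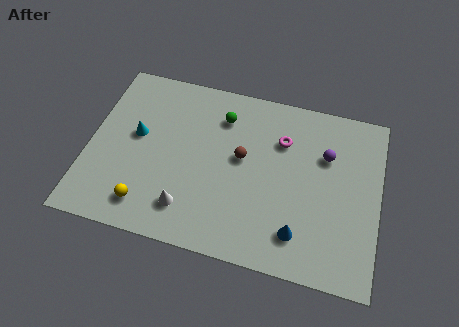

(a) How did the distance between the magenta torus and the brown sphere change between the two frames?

-1.9

They were about 4.2 units apart before and 2.3 after — 1.9 units closer together.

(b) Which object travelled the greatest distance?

the cyan cone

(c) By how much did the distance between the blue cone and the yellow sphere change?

-3.8

They were about 10.9 units apart before and 7.1 after — 3.8 units closer together.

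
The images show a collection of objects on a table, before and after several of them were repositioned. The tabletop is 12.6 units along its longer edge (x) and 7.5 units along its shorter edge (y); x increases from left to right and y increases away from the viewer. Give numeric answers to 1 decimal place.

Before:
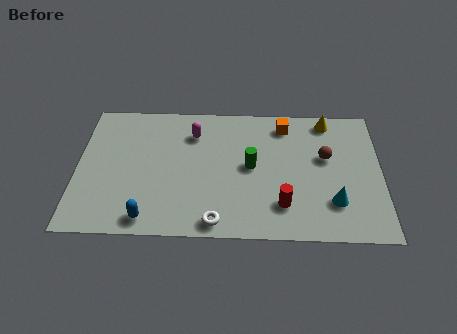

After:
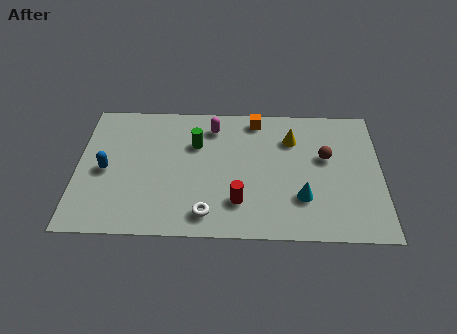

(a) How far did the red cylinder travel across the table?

1.8

From (8.5, 1.8) to (6.7, 1.9), the red cylinder covered √(1.8² + 0.1²) ≈ 1.8 units.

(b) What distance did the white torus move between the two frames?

0.6

The white torus was near (5.8, 0.8) before and (5.4, 1.2) after, so it travelled √(0.4² + 0.4²) ≈ 0.6 units.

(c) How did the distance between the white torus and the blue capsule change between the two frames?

+2.0

They were about 2.8 units apart before and 4.8 after — 2.0 units further apart.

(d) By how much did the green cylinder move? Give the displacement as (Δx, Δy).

(-2.3, 1.2)

The green cylinder started near (7.2, 3.9) and ended near (4.9, 5.1).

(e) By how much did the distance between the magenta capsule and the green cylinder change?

-1.8

The distance was about 3.0 in the first image and 1.2 in the second, so they moved 1.8 units closer together.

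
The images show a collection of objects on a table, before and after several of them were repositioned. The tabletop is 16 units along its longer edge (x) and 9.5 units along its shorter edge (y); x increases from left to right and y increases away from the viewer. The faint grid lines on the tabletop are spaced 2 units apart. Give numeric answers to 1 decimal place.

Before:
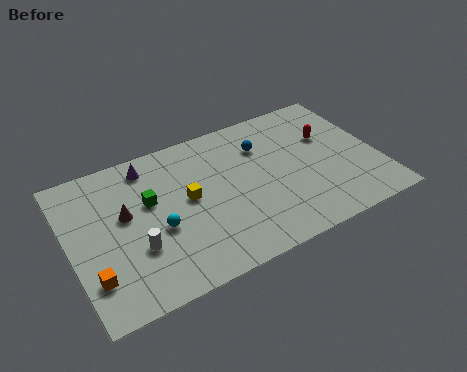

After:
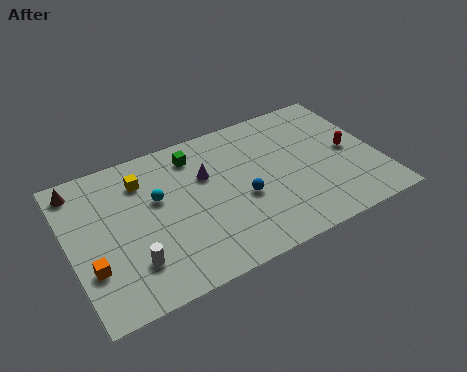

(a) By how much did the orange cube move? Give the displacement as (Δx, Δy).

(0.0, 0.6)

The orange cube started near (0.9, 2.4) and ended near (0.9, 3.0).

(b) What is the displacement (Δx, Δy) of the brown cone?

(-2.1, 2.7)

From the two frames, the brown cone sits at roughly (2.9, 5.5) before and (0.8, 8.2) after.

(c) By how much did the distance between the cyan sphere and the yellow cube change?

-0.5

The distance was about 2.1 in the first image and 1.6 in the second, so they moved 0.5 units closer together.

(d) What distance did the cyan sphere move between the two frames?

1.9

From (4.4, 3.9) to (4.6, 5.8), the cyan sphere covered √(0.2² + 1.9²) ≈ 1.9 units.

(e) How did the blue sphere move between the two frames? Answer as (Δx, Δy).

(-1.5, -3.0)

The blue sphere started near (10.3, 6.9) and ended near (8.8, 3.9).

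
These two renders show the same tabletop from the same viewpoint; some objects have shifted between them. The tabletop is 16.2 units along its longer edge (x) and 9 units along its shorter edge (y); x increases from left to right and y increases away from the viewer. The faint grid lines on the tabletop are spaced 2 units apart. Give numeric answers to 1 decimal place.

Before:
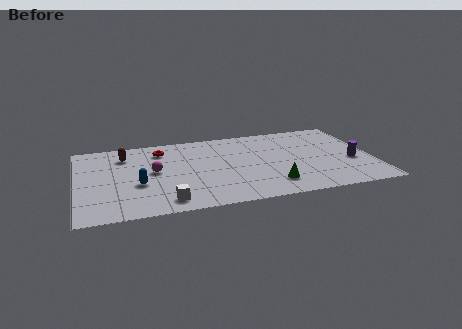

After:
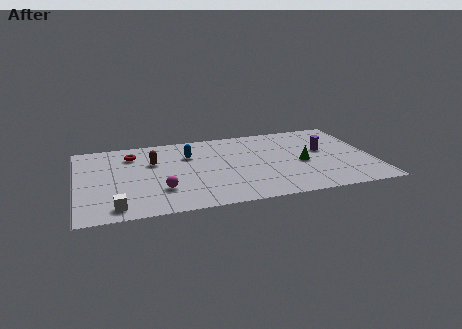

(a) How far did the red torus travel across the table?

1.6

From (4.7, 7.2) to (3.1, 7.0), the red torus covered √(1.6² + 0.2²) ≈ 1.6 units.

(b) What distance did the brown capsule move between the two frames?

1.9

The brown capsule was near (2.7, 7.0) before and (4.2, 5.9) after, so it travelled √(1.5² + 1.1²) ≈ 1.9 units.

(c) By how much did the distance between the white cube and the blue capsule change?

+4.0

The distance was about 2.6 in the first image and 6.6 in the second, so they moved 4.0 units further apart.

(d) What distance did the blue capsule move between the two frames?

4.0

The blue capsule was near (3.3, 3.5) before and (6.2, 6.3) after, so it travelled √(2.9² + 2.8²) ≈ 4.0 units.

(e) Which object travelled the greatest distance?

the blue capsule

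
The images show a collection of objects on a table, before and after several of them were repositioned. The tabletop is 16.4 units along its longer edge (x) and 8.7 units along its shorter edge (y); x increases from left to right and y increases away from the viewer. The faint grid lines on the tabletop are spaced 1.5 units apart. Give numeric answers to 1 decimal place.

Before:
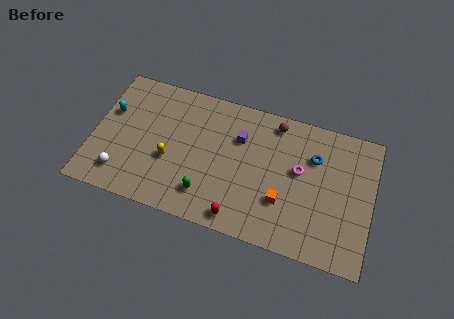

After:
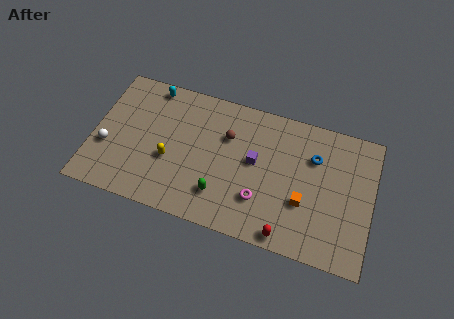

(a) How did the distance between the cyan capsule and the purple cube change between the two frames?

-0.5

Before: roughly 7.6 units apart; after: 7.1. That's 0.5 units closer together.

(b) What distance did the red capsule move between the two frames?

2.8

The red capsule was near (8.9, 1.0) before and (11.7, 0.8) after, so it travelled √(2.8² + 0.2²) ≈ 2.8 units.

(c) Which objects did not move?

the blue torus and the yellow capsule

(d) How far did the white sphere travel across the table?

1.8

The white sphere moved from about (1.9, 1.7) to (0.9, 3.2), a distance of √(1.0² + 1.5²) ≈ 1.8.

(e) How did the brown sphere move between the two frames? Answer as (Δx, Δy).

(-2.7, -1.7)

The brown sphere was at about (10.5, 7.6) and moved to about (7.8, 5.9).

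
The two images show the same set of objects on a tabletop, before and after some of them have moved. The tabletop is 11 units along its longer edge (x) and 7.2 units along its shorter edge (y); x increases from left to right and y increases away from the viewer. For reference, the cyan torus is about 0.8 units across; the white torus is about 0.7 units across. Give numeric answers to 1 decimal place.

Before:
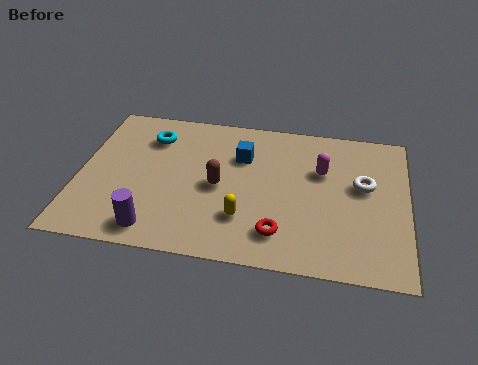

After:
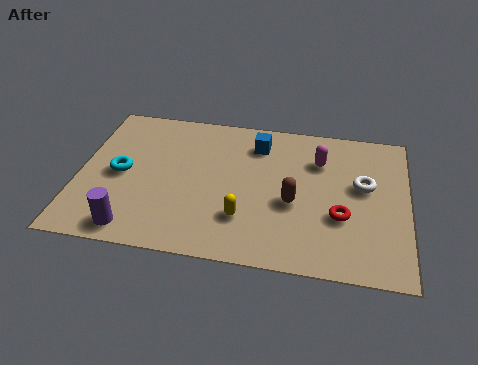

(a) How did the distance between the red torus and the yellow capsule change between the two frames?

+2.0

Before: roughly 1.3 units apart; after: 3.3. That's 2.0 units further apart.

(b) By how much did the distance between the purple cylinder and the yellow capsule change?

+0.7

They were about 3.1 units apart before and 3.8 after — 0.7 units further apart.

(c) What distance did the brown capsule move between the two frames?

2.5

The brown capsule was near (4.7, 3.4) before and (7.2, 3.0) after, so it travelled √(2.5² + 0.4²) ≈ 2.5 units.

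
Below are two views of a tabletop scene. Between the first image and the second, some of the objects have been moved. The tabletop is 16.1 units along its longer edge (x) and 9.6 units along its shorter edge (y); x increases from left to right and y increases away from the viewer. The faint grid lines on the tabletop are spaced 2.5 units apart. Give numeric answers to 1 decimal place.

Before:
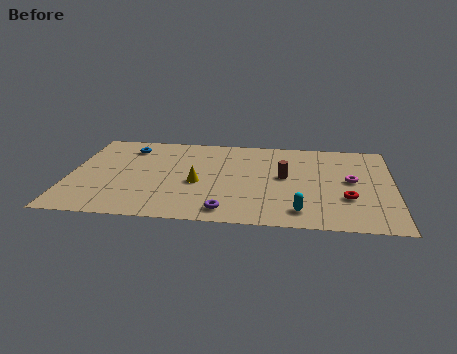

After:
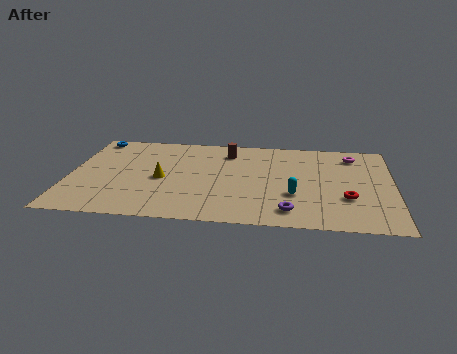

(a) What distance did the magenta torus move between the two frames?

2.8

From (14.0, 5.1) to (14.1, 7.9), the magenta torus covered √(0.1² + 2.8²) ≈ 2.8 units.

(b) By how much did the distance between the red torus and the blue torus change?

+2.0

They were about 11.9 units apart before and 13.9 after — 2.0 units further apart.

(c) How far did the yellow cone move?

1.8

The yellow cone was near (6.4, 4.1) before and (4.6, 4.4) after, so it travelled √(1.8² + 0.3²) ≈ 1.8 units.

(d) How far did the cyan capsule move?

1.7

The cyan capsule was near (11.5, 1.6) before and (11.2, 3.3) after, so it travelled √(0.3² + 1.7²) ≈ 1.7 units.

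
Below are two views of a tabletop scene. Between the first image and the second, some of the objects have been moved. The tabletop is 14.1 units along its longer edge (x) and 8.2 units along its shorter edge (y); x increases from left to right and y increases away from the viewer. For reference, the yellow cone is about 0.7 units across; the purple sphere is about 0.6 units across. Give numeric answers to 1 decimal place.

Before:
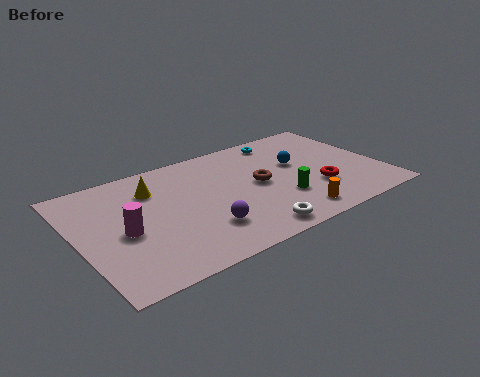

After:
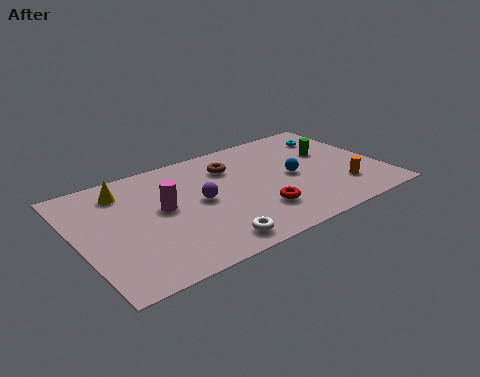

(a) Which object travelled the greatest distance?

the green cylinder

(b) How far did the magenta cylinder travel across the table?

2.1

The magenta cylinder moved from about (2.0, 3.7) to (3.9, 4.5), a distance of √(1.9² + 0.8²) ≈ 2.1.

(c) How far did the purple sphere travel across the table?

2.0

From (5.4, 2.2) to (5.6, 4.2), the purple sphere covered √(0.2² + 2.0²) ≈ 2.0 units.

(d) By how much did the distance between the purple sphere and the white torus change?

+0.8

They were about 2.3 units apart before and 3.1 after — 0.8 units further apart.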